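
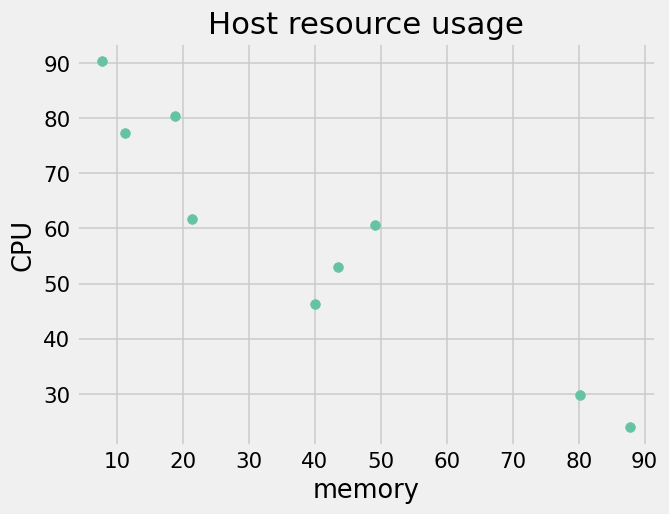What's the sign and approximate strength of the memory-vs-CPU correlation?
Points are negatively correlated; strong (|r| ≈ 0.9).

negative, strong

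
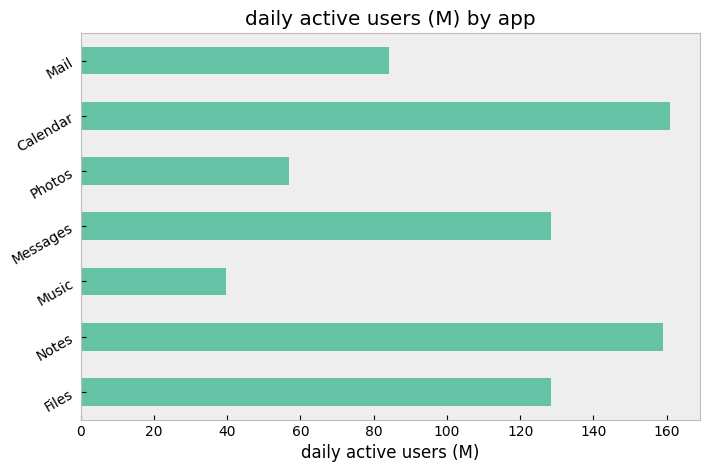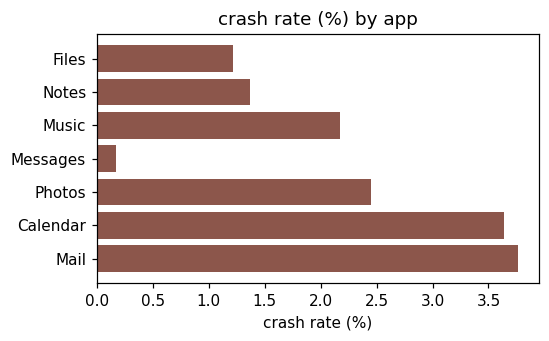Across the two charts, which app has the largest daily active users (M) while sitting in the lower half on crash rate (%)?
Chart 2 median crash rate (%) ≈ 2; below-median apps: Files, Notes, Messages. Among those, Notes has the highest daily active users (M) (≈ 160).

Notes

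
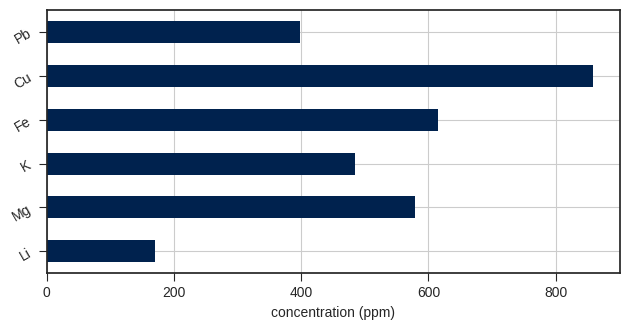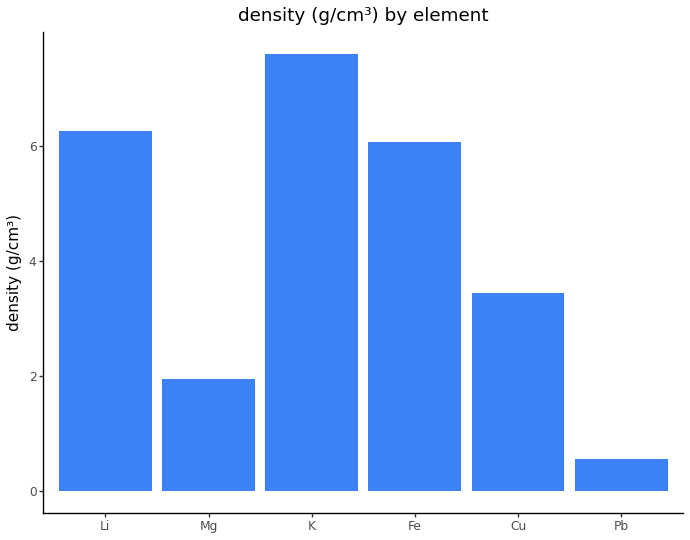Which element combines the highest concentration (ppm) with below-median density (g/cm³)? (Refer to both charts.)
Cu

Chart 2 median density (g/cm³) ≈ 5; below-median elements: Mg, Cu, Pb. Among those, Cu has the highest concentration (ppm) (≈ 900).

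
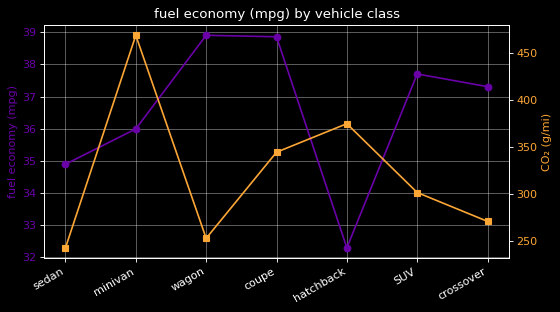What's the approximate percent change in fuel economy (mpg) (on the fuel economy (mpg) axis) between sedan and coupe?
sedan ≈ 35, coupe ≈ 39; (39 − 35) / 35 ≈ +11.4%.

≈ +11.4%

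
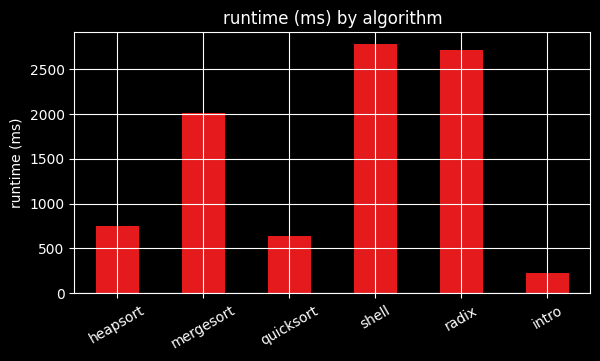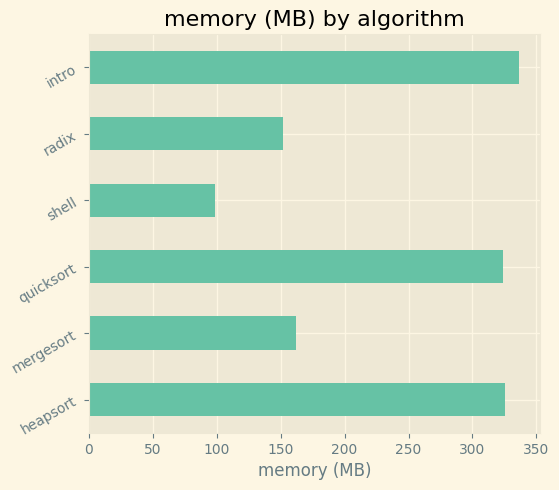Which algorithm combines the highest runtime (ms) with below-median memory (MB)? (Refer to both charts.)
Chart 2 median memory (MB) ≈ 250; below-median algorithms: mergesort, shell, radix. Among those, shell has the highest runtime (ms) (≈ 3000).

shell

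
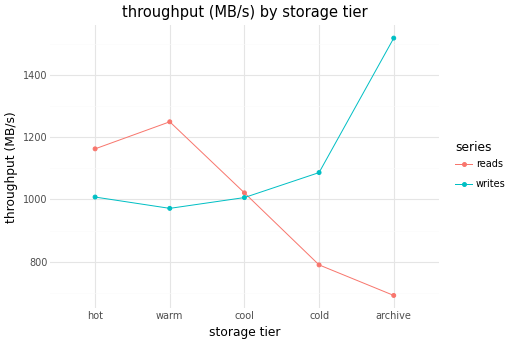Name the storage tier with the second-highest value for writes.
Top 3 for writes: archive ≈ 1500, cold ≈ 1100, hot ≈ 1000.

cold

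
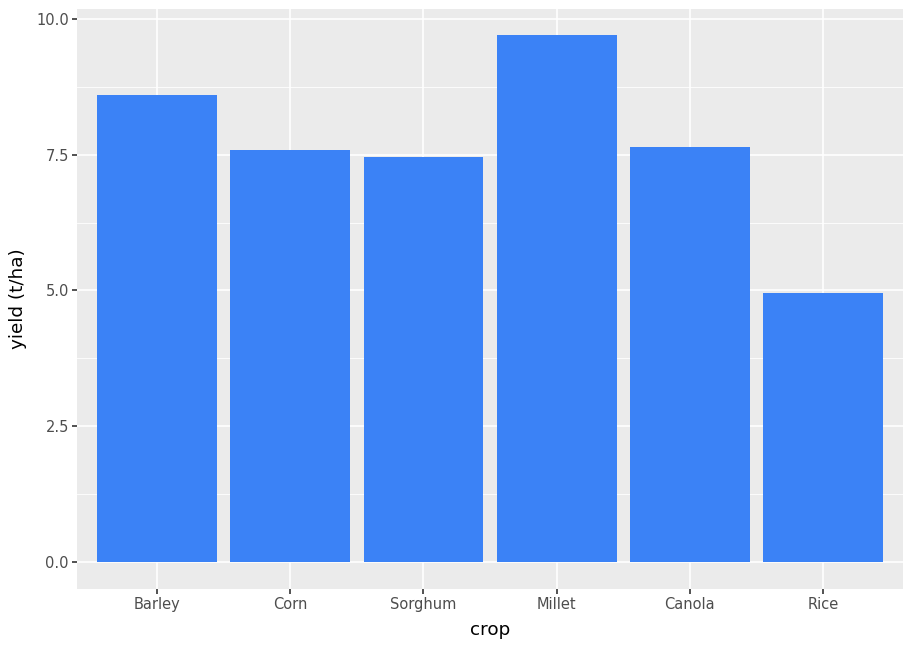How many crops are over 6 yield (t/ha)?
5

Above 6: Barley, Corn, Sorghum, Millet, Canola.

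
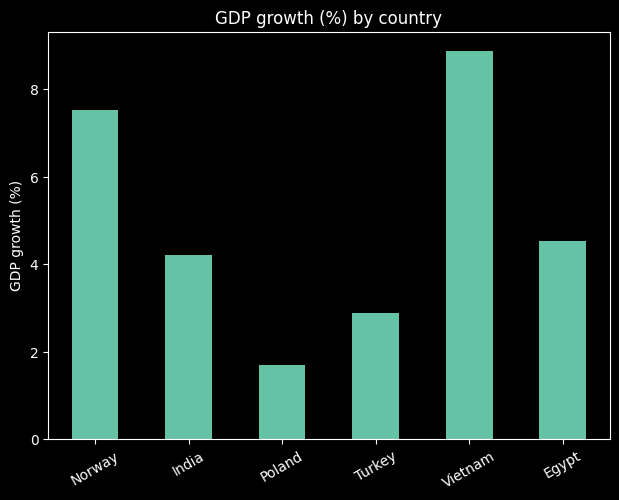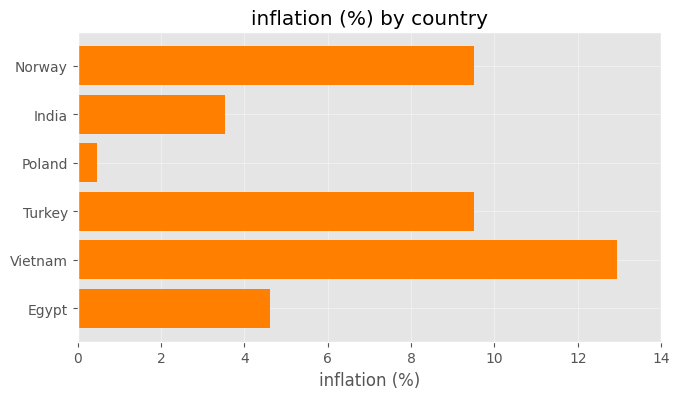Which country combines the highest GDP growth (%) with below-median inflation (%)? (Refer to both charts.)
Chart 2 median inflation (%) ≈ 8; below-median countries: India, Poland, Egypt. Among those, Egypt has the highest GDP growth (%) (≈ 5).

Egypt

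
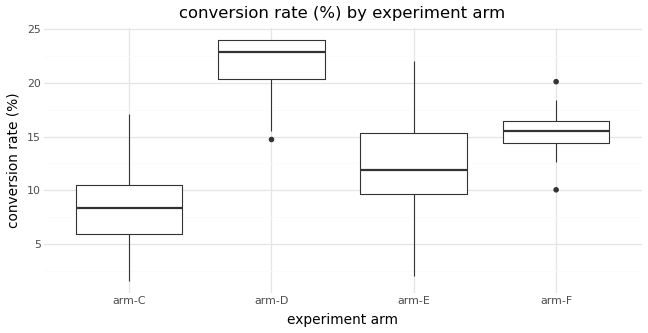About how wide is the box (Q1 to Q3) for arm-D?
Q3 ≈ 24, Q1 ≈ 20; IQR ≈ 4.

≈ 4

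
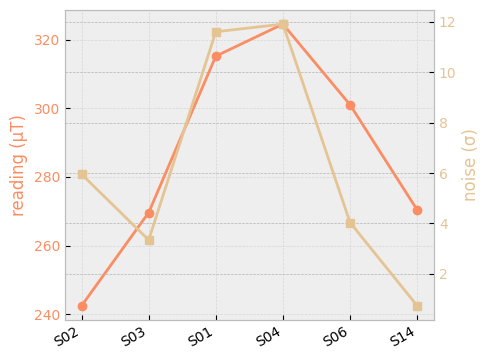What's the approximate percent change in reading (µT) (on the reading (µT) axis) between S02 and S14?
S02 ≈ 240, S14 ≈ 270; (270 − 240) / 240 ≈ +12.5%.

≈ +12.5%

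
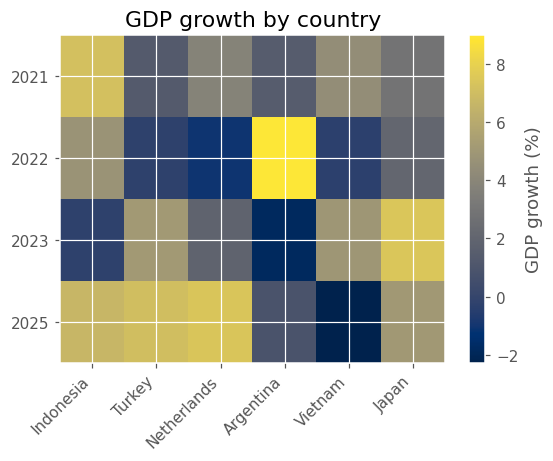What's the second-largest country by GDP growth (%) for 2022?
Indonesia

Top 3 for 2022: Argentina ≈ 9, Indonesia ≈ 5, Japan ≈ 2.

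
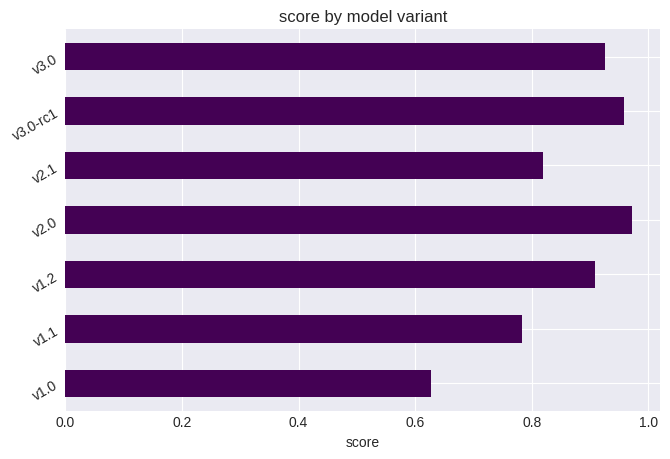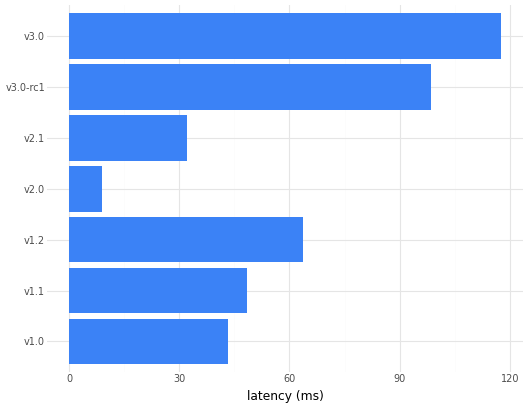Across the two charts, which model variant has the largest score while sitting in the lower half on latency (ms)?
v2.0

Chart 2 median latency (ms) ≈ 40; below-median model variants: v1.0, v2.0, v2.1. Among those, v2.0 has the highest score (≈ 1).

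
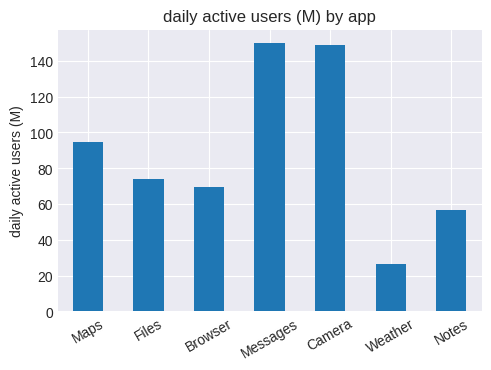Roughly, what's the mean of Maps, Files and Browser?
(100 + 80 + 60) / 3 ≈ 80.

≈ 80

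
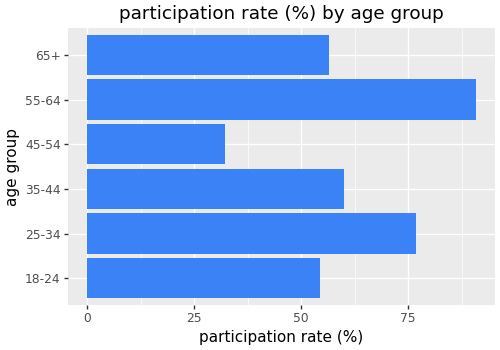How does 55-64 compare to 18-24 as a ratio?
≈ 1.8×

55-64 ≈ 90, 18-24 ≈ 50; 90/50 ≈ 1.8.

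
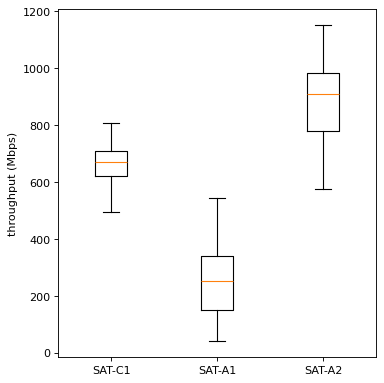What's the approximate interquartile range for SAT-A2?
≈ 200

Q3 ≈ 1000, Q1 ≈ 800; IQR ≈ 200.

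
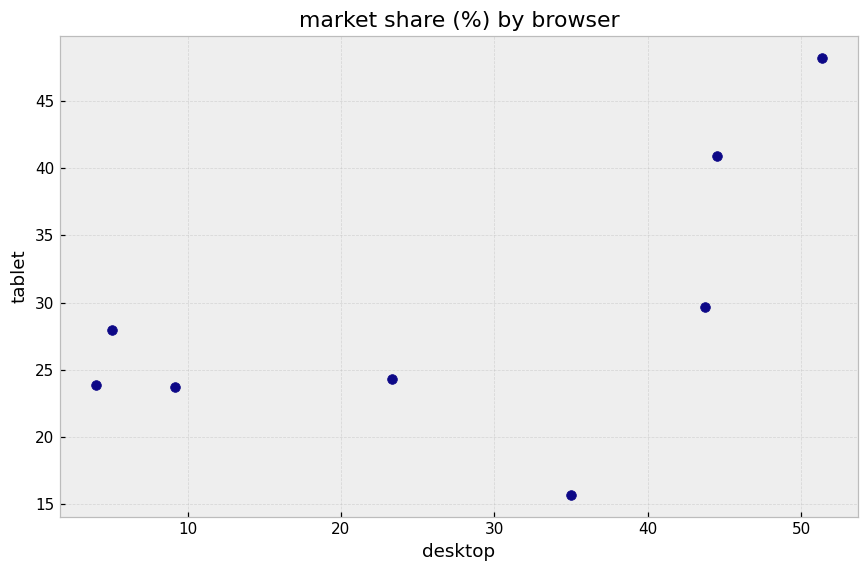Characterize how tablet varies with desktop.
Points are positively correlated; moderate (|r| ≈ 0.6).

positive, moderate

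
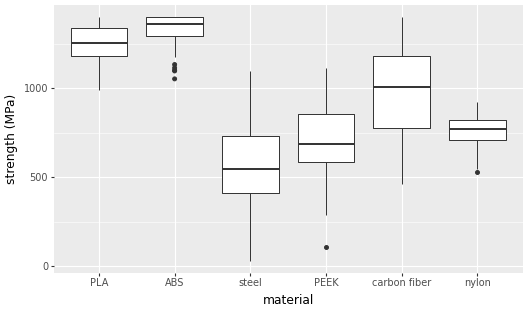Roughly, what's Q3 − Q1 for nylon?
≈ 100

Q3 ≈ 800, Q1 ≈ 700; IQR ≈ 100.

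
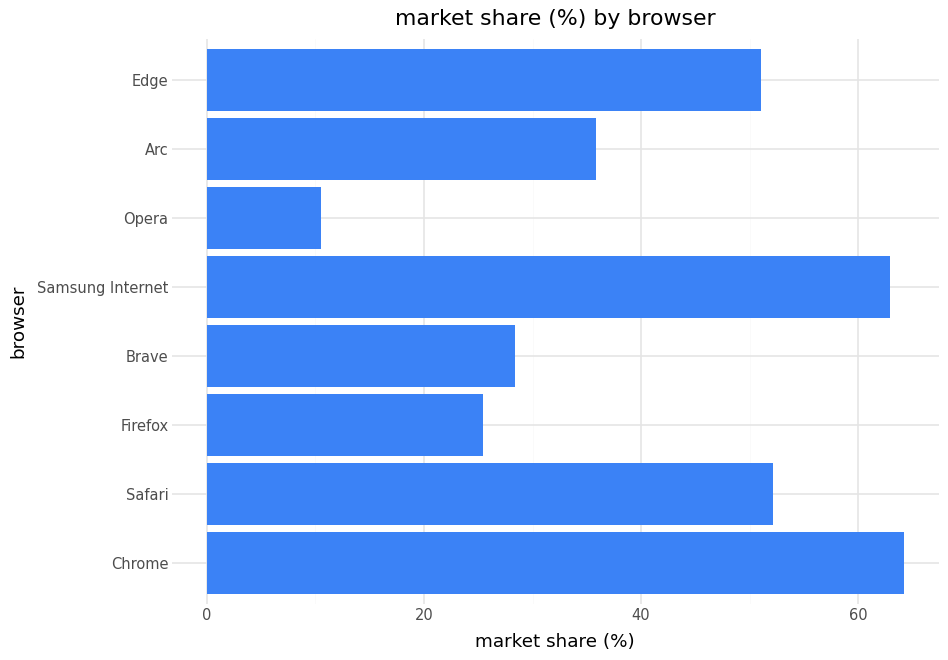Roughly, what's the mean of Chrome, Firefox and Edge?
(60 + 30 + 50) / 3 ≈ 47.

≈ 47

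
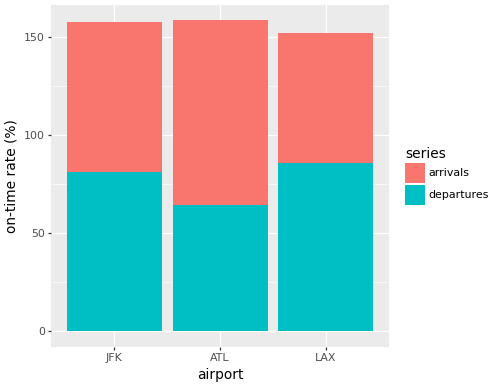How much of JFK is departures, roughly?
departures top ≈ 80, bottom ≈ 0; segment ≈ 80.

≈ 80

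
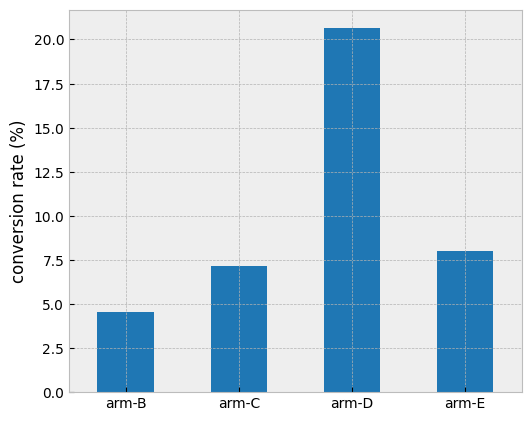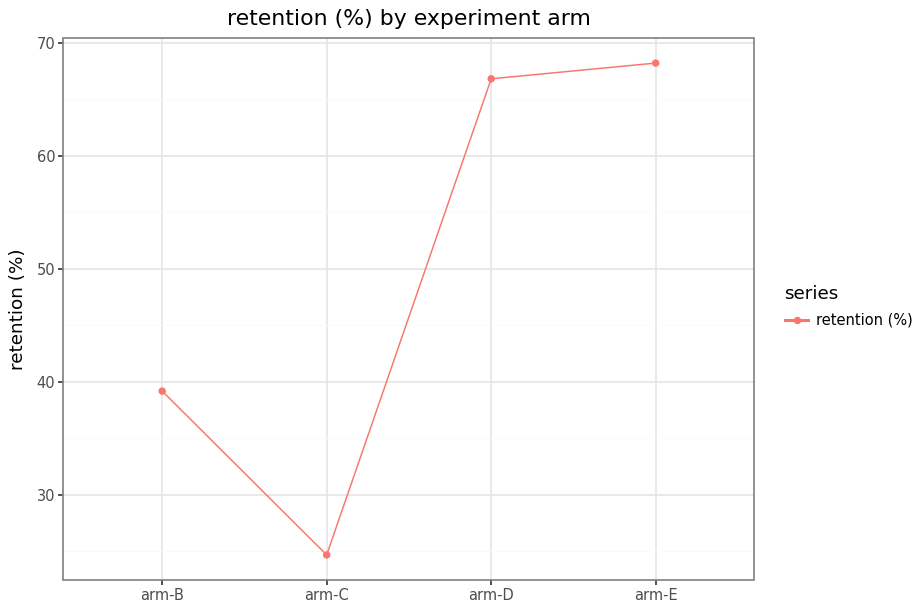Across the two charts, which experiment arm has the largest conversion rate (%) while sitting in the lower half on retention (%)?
Chart 2 median retention (%) ≈ 50; below-median experiment arms: arm-B, arm-C. Among those, arm-C has the highest conversion rate (%) (≈ 8).

arm-C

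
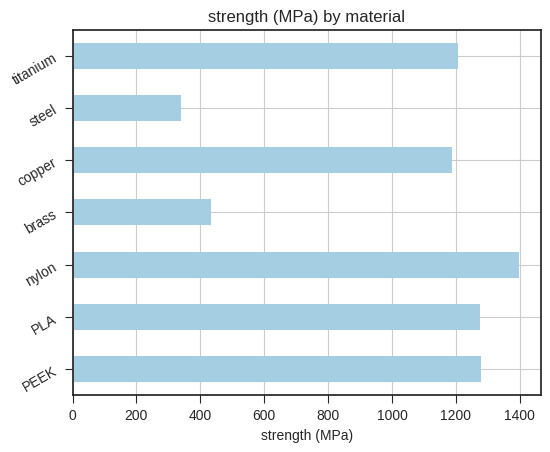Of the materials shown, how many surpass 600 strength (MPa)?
5

Above 600: PEEK, PLA, nylon, copper, titanium.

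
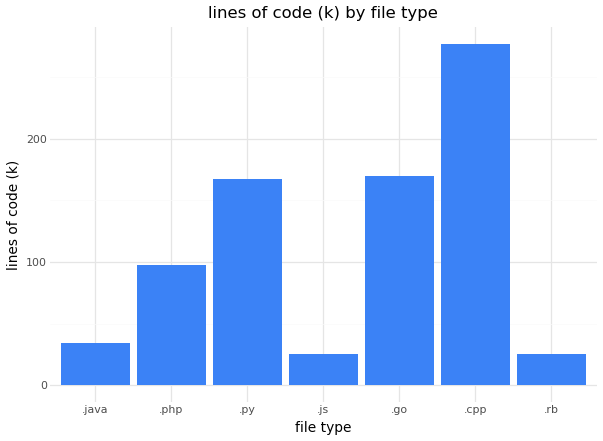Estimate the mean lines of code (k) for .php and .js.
(100 + 25) / 2 ≈ 62.

≈ 62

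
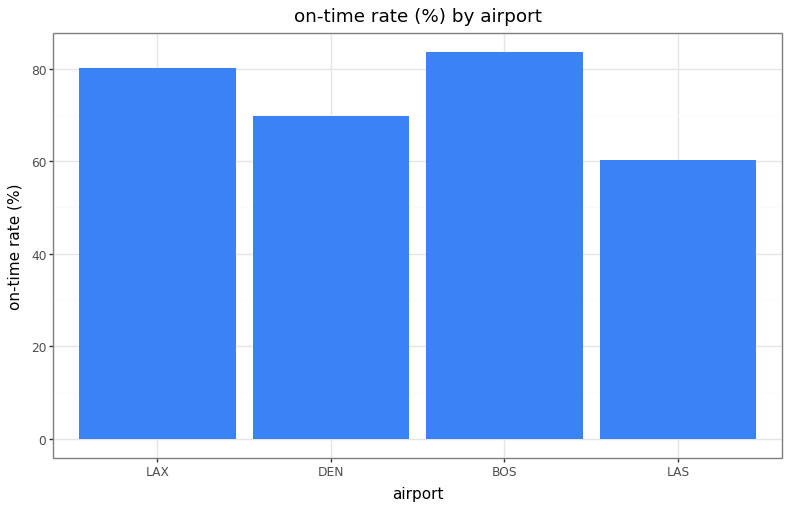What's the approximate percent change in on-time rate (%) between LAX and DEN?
≈ -12.5%

LAX ≈ 80, DEN ≈ 70; (70 − 80) / 80 ≈ -12.5%.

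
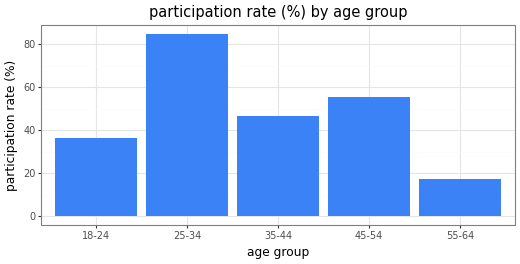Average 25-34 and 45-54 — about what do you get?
≈ 70

(80 + 60) / 2 ≈ 70.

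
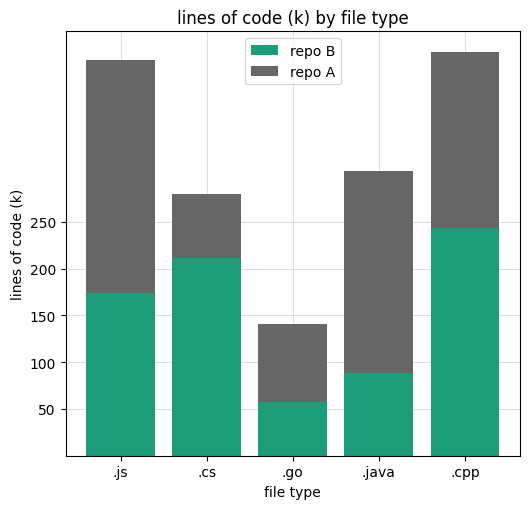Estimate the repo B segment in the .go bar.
repo B top ≈ 50, bottom ≈ 0; segment ≈ 50.

≈ 50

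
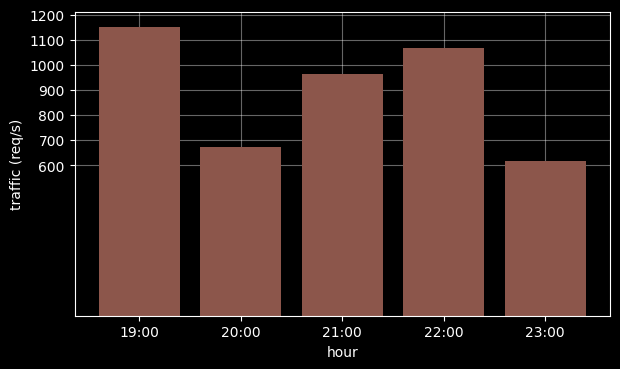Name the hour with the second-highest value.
Top 3: 19:00 ≈ 1200, 22:00 ≈ 1100, 21:00 ≈ 1000.

22:00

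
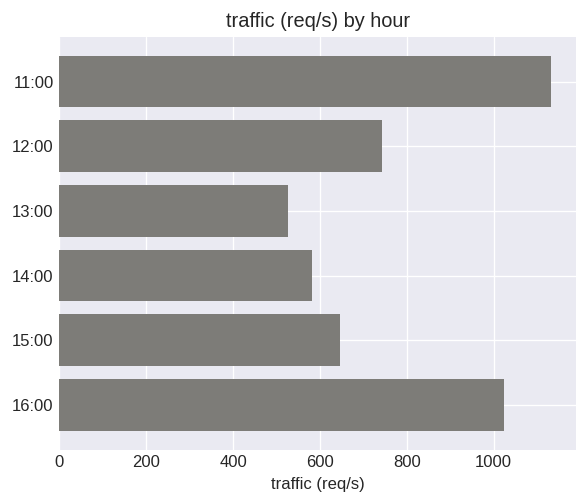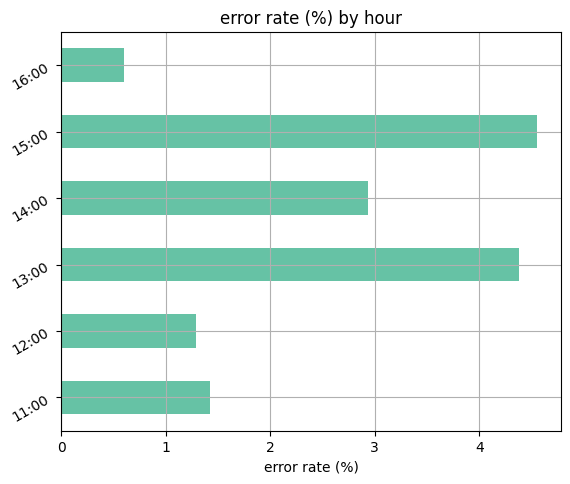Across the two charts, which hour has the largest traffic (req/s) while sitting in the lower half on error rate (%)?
Chart 2 median error rate (%) ≈ 2; below-median hours: 11:00, 12:00, 16:00. Among those, 11:00 has the highest traffic (req/s) (≈ 1200).

11:00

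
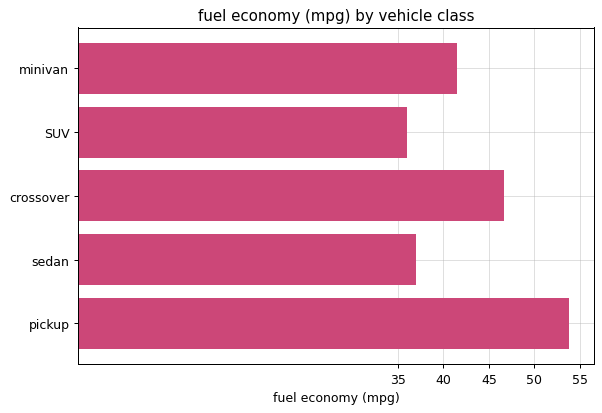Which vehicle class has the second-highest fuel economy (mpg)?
Top 3: pickup ≈ 55, crossover ≈ 45, minivan ≈ 40.

crossover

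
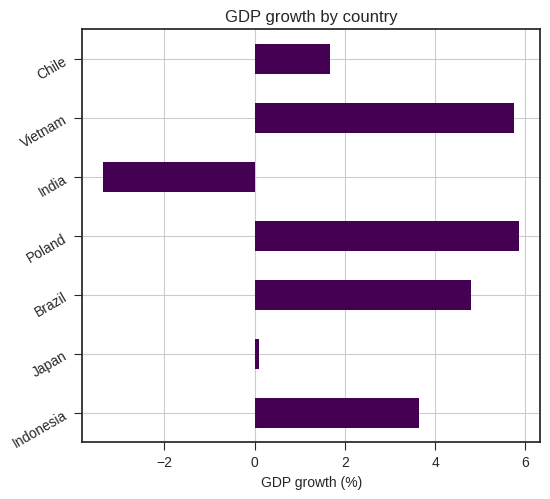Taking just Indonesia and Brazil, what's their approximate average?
(4 + 5) / 2 ≈ 4.

≈ 4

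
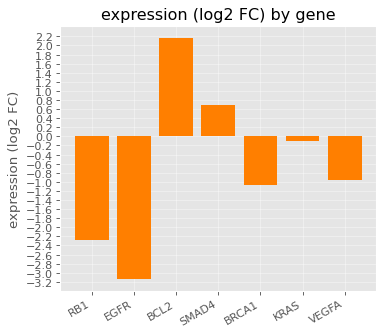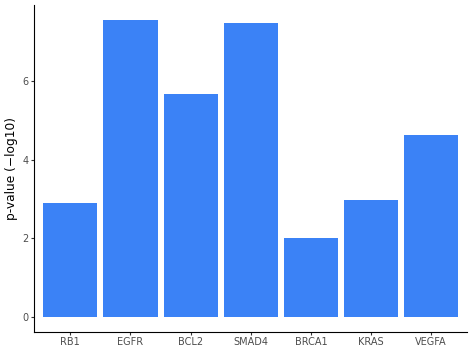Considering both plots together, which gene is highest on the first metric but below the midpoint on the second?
Chart 2 median p-value (−log10) ≈ 5; below-median genes: RB1, BRCA1, KRAS. Among those, KRAS has the highest expression (log2 FC) (≈ -0.2).

KRAS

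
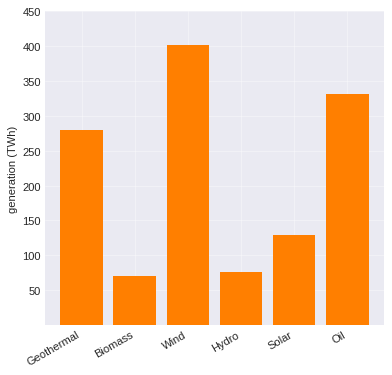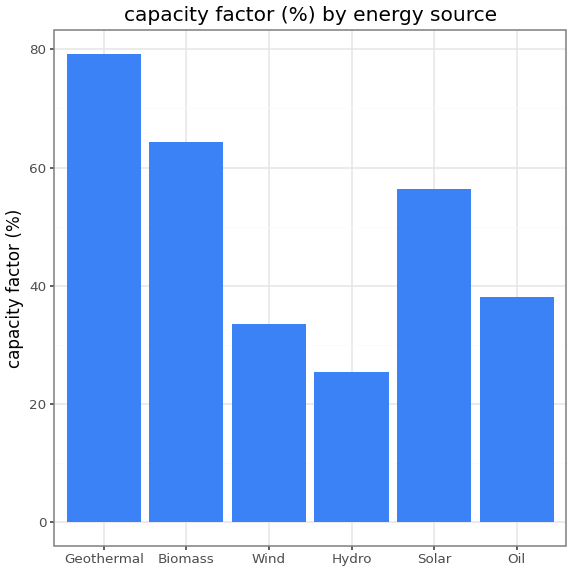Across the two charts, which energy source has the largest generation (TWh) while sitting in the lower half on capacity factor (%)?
Wind

Chart 2 median capacity factor (%) ≈ 50; below-median energy sources: Wind, Hydro, Oil. Among those, Wind has the highest generation (TWh) (≈ 400).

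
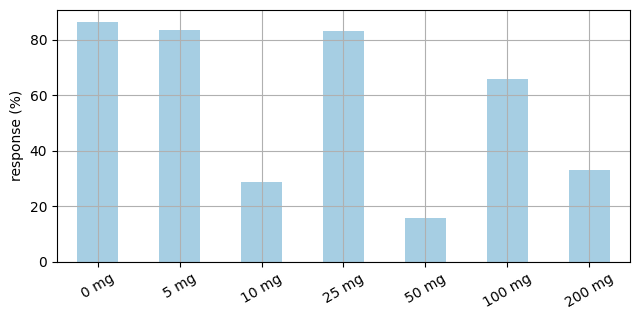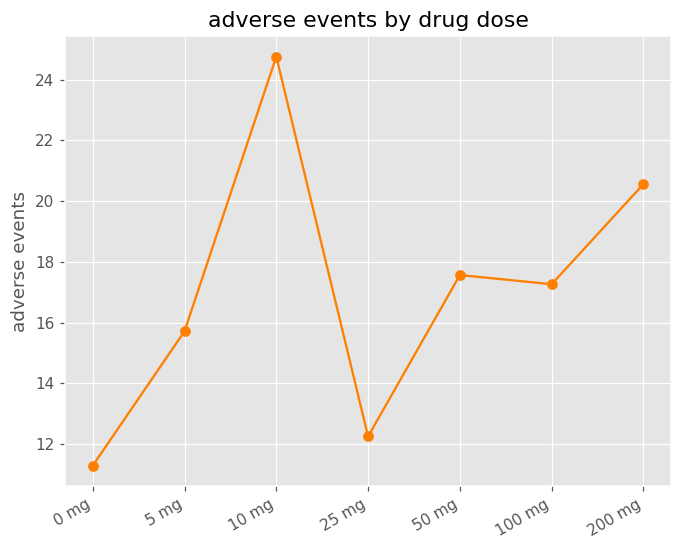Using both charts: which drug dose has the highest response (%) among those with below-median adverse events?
0 mg

Chart 2 median adverse events ≈ 15; below-median drug doses: 0 mg, 5 mg, 25 mg. Among those, 0 mg has the highest response (%) (≈ 90).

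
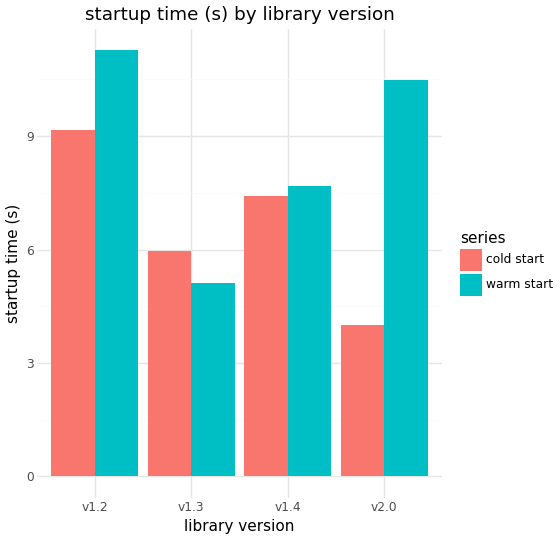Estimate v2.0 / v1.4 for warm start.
v2.0 ≈ 10, v1.4 ≈ 8; 10/8 ≈ 1.25.

≈ 1.25×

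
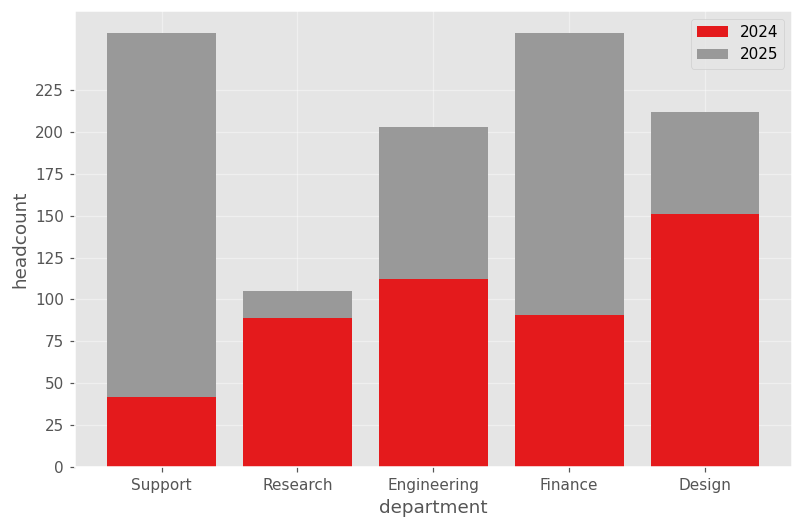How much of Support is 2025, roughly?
2025 top ≈ 250, bottom ≈ 50; segment ≈ 200.

≈ 200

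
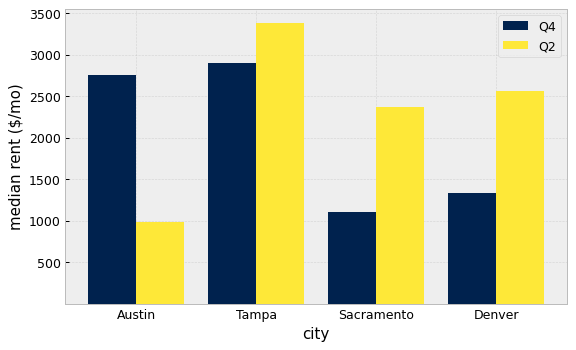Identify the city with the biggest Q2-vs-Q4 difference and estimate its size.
Austin, ≈ 2000 $/mo

Austin: Q2 ≈ 1000, Q4 ≈ 3000 → gap ≈ 2000. Next-largest (Sacramento) is only ≈ 1500.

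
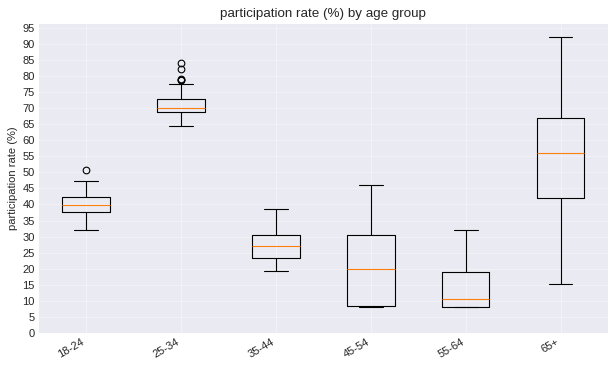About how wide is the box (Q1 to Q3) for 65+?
≈ 25

Q3 ≈ 65, Q1 ≈ 40; IQR ≈ 25.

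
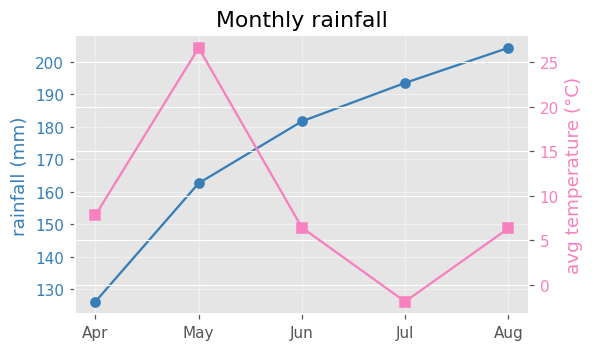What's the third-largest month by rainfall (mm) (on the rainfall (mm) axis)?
Jun

Top 4 (on the rainfall (mm) axis): Aug ≈ 200, Jul ≈ 190, Jun ≈ 180, May ≈ 160.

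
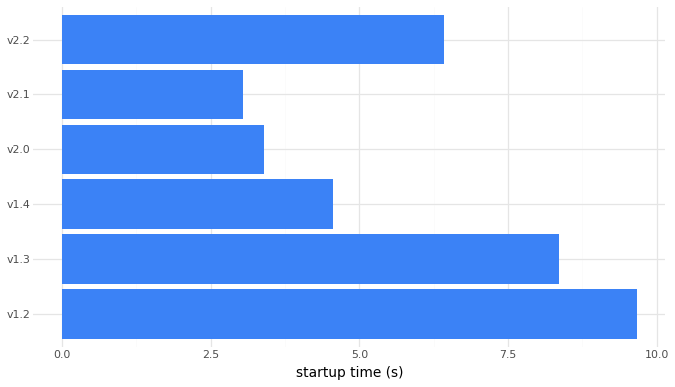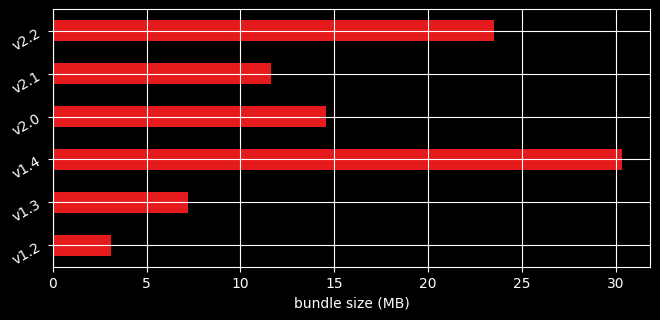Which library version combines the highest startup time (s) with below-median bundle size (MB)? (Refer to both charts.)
Chart 2 median bundle size (MB) ≈ 15; below-median library versions: v1.2, v1.3, v2.1. Among those, v1.2 has the highest startup time (s) (≈ 10).

v1.2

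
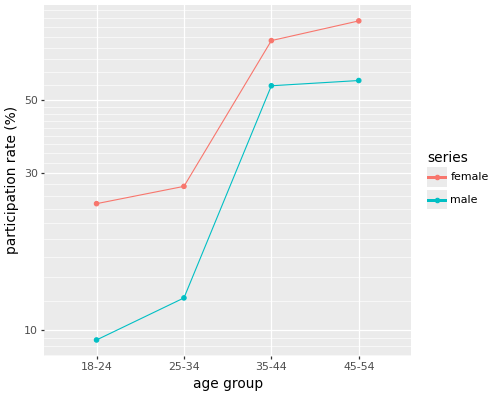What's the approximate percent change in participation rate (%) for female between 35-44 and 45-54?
35-44 ≈ 80, 45-54 ≈ 90; (90 − 80) / 80 ≈ +12.5%.

≈ +12.5%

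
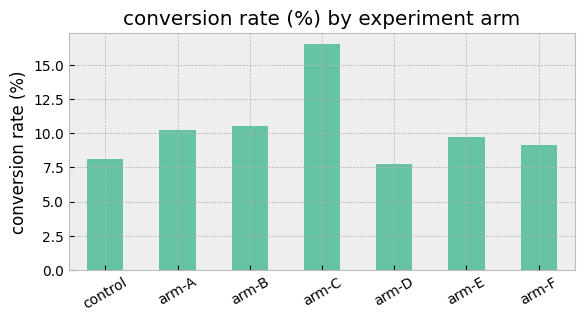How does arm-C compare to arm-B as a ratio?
≈ 1.6×

arm-C ≈ 16, arm-B ≈ 10; 16/10 ≈ 1.6.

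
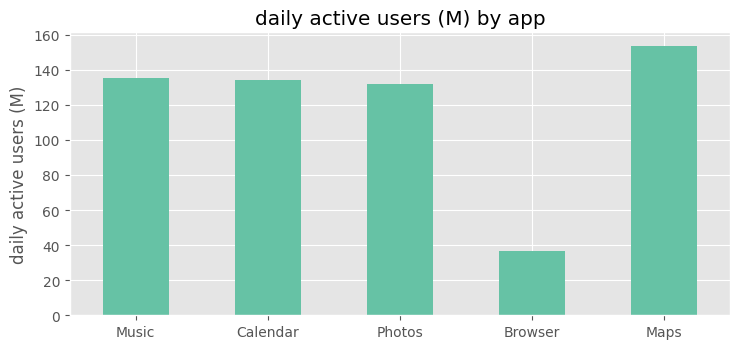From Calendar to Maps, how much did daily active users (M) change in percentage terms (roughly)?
≈ +14.3%

Calendar ≈ 140, Maps ≈ 160; (160 − 140) / 140 ≈ +14.3%.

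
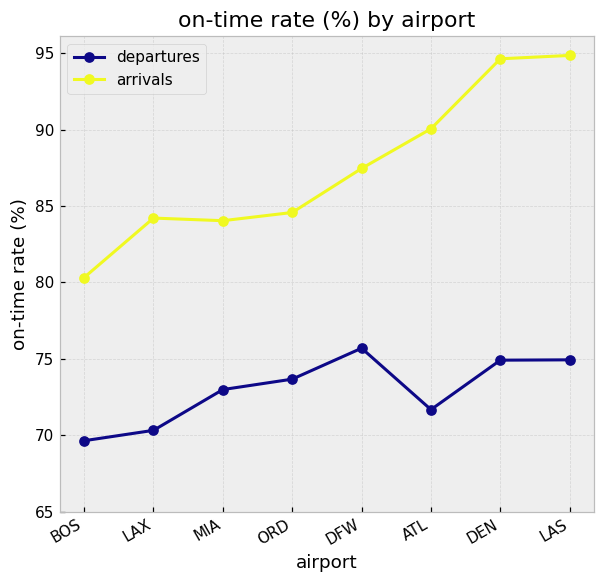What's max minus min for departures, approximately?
Max DFW ≈ 75, min BOS ≈ 70; range ≈ 5.

≈ 5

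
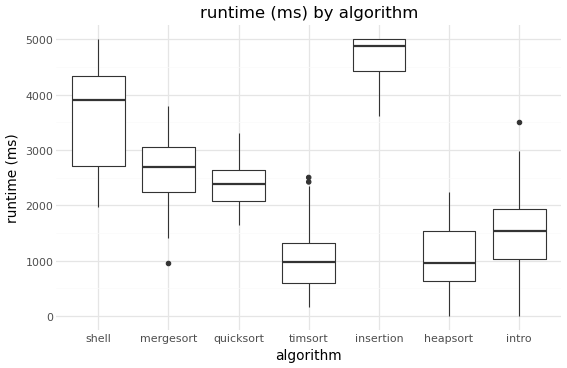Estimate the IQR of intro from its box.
Q3 ≈ 2000, Q1 ≈ 1000; IQR ≈ 1000.

≈ 1000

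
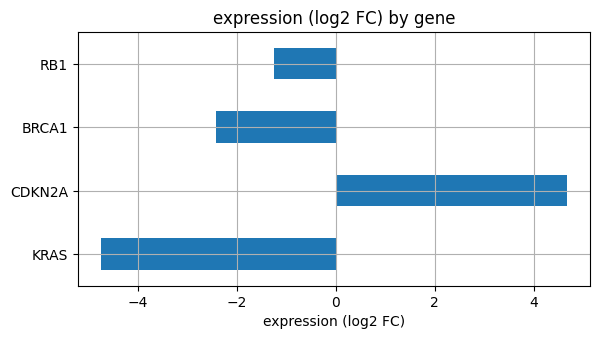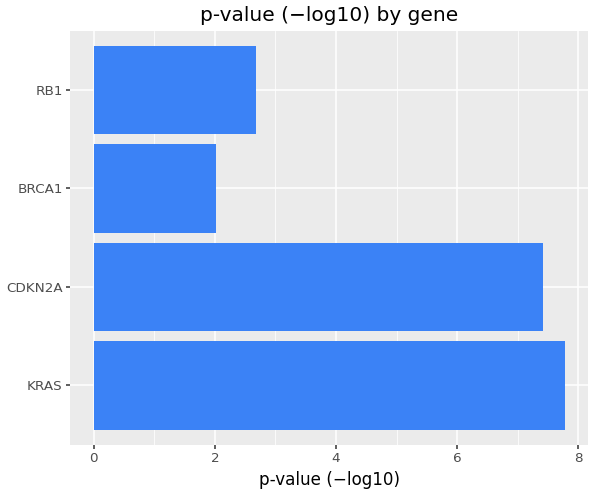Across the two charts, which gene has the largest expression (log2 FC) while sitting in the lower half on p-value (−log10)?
RB1

Chart 2 median p-value (−log10) ≈ 5; below-median genes: BRCA1, RB1. Among those, RB1 has the highest expression (log2 FC) (≈ -1).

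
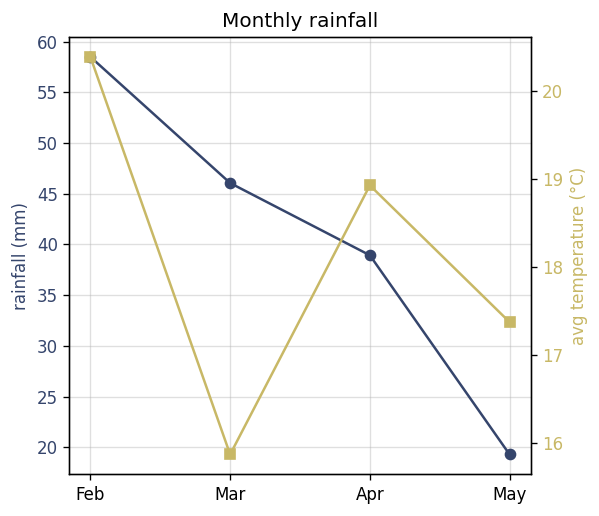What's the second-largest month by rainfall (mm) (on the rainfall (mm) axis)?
Top 3 (on the rainfall (mm) axis): Feb ≈ 60, Mar ≈ 45, Apr ≈ 40.

Mar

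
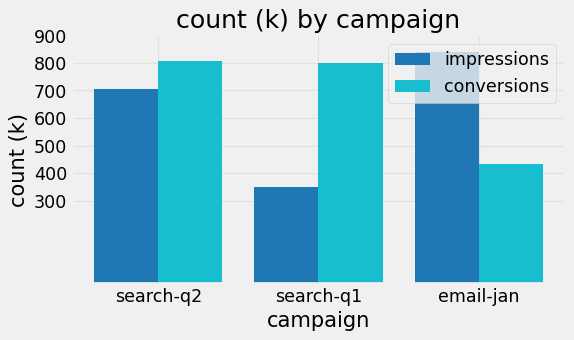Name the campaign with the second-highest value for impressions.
Top 3 for impressions: email-jan ≈ 800, search-q2 ≈ 700, search-q1 ≈ 400.

search-q2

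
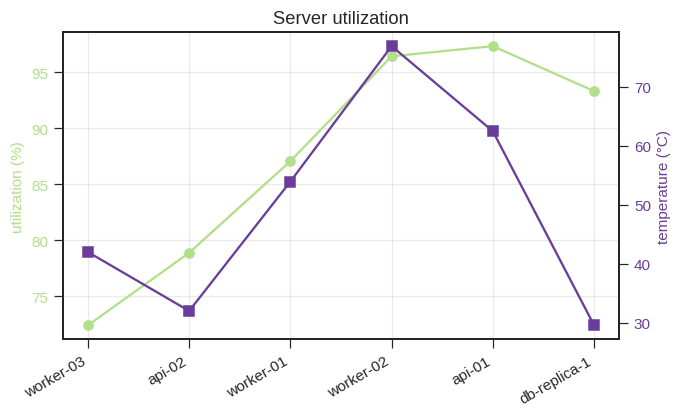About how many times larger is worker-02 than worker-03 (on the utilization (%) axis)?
≈ 1.36×

worker-02 ≈ 95, worker-03 ≈ 70; 95/70 ≈ 1.36.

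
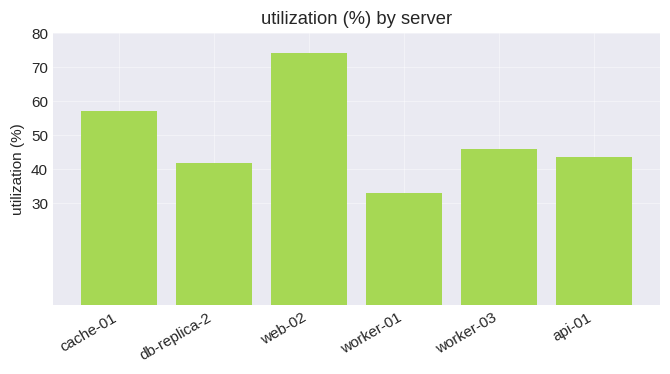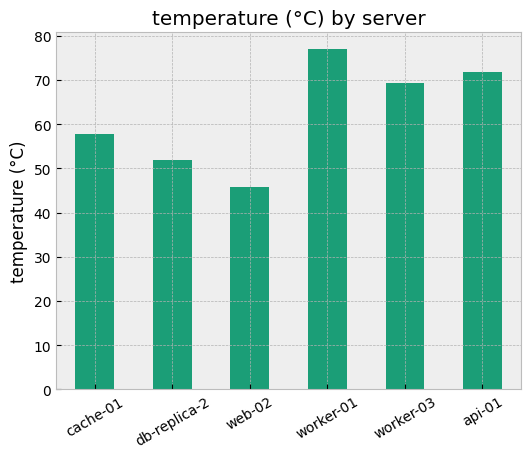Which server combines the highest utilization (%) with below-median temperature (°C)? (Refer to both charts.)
web-02

Chart 2 median temperature (°C) ≈ 60; below-median servers: cache-01, db-replica-2, web-02. Among those, web-02 has the highest utilization (%) (≈ 70).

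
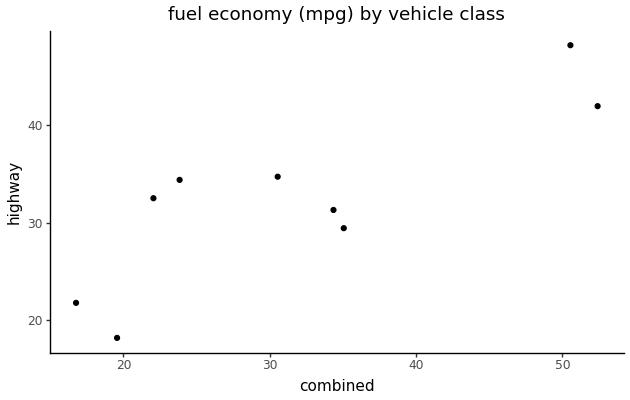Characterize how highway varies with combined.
Points are positively correlated; strong (|r| ≈ 0.8).

positive, strong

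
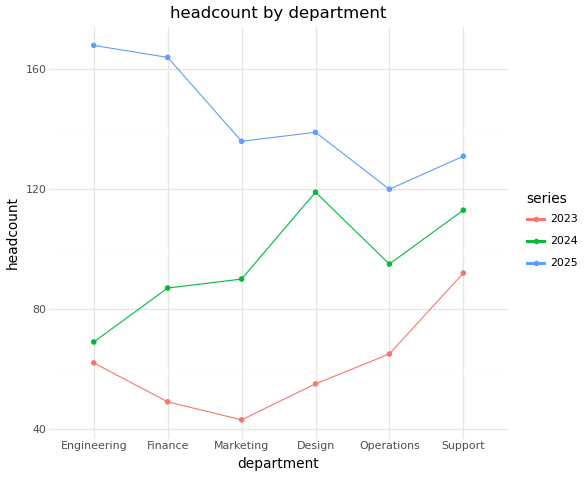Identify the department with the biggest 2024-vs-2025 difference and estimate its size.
Engineering, ≈ 100

Engineering: 2024 ≈ 60, 2025 ≈ 160 → gap ≈ 100. Next-largest (Finance) is only ≈ 80.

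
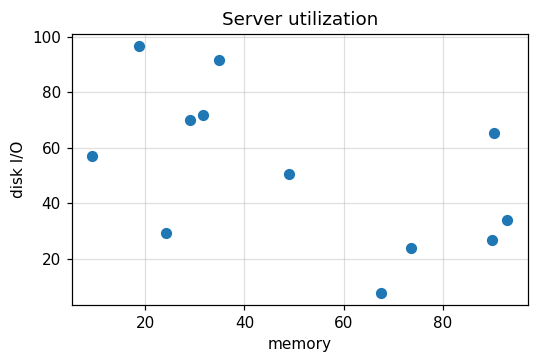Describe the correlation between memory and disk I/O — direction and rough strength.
Points are negatively correlated; moderate (|r| ≈ 0.5).

negative, moderate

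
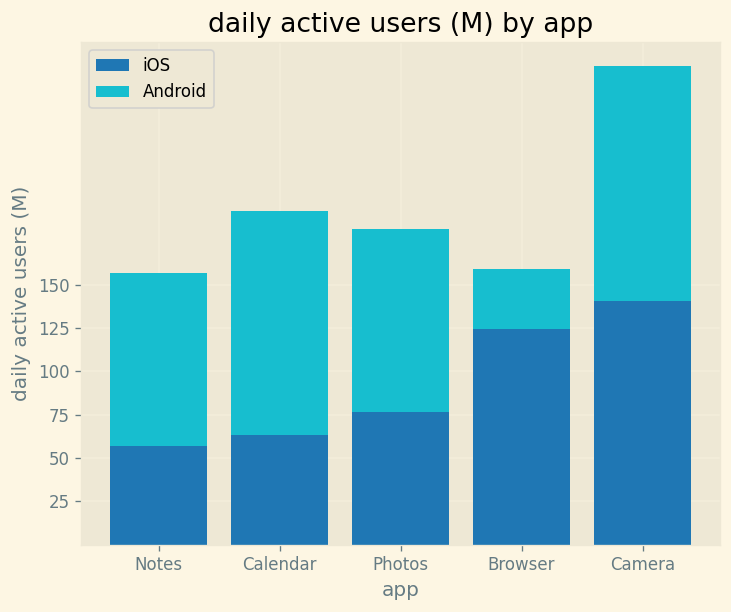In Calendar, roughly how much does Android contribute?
≈ 125

Android top ≈ 200, bottom ≈ 75; segment ≈ 125.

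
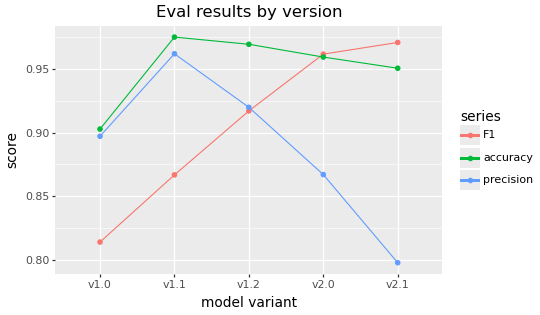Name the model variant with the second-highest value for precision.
v1.2

Top 3 for precision: v1.1 ≈ 0.96, v1.2 ≈ 0.92, v1.0 ≈ 0.90.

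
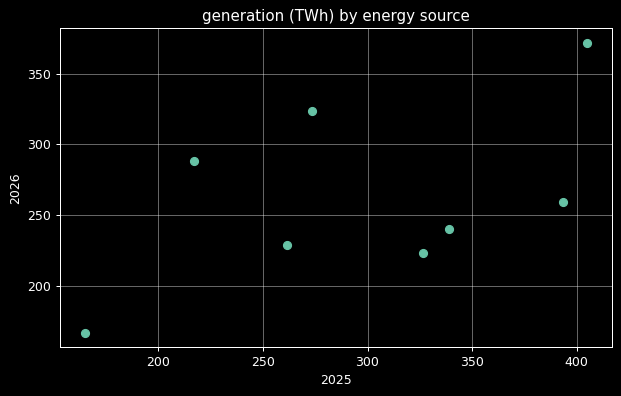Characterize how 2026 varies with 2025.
Points are positively correlated; moderate (|r| ≈ 0.5).

positive, moderate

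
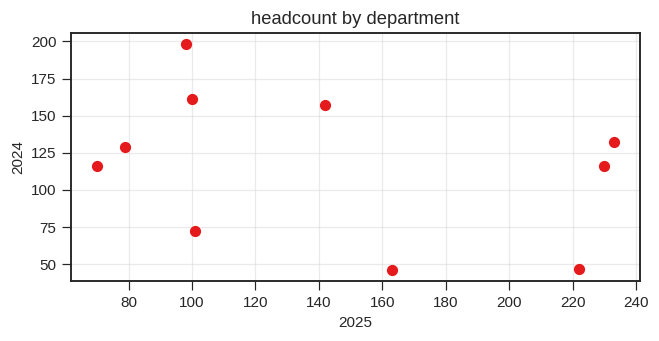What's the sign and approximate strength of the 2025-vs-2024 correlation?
Points are negatively correlated; weak (|r| ≈ 0.3).

negative, weak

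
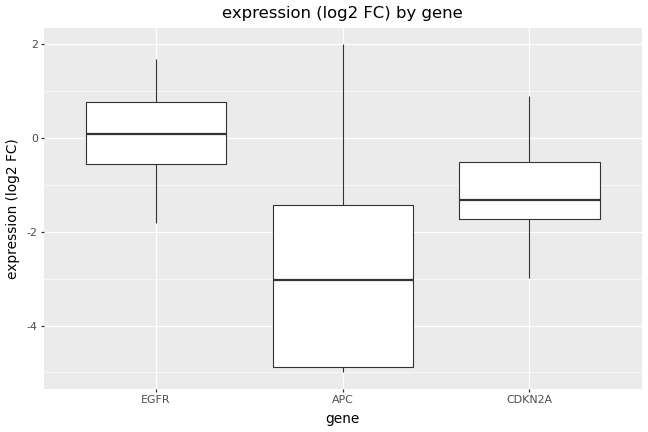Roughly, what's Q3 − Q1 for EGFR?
≈ 1.4

Q3 ≈ 0.8, Q1 ≈ -0.6; IQR ≈ 1.4.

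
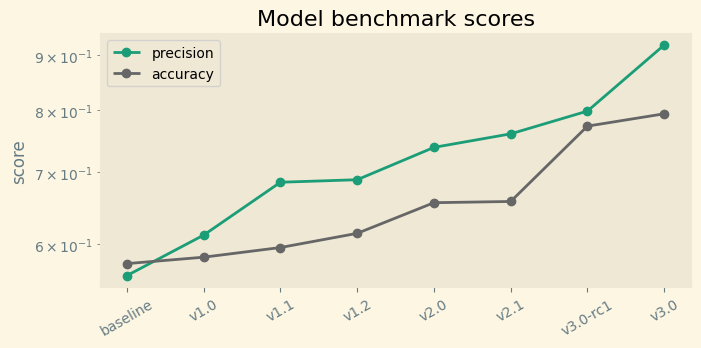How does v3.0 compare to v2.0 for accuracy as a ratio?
≈ 1.23×

v3.0 ≈ 0.80, v2.0 ≈ 0.65; 0.80/0.65 ≈ 1.23.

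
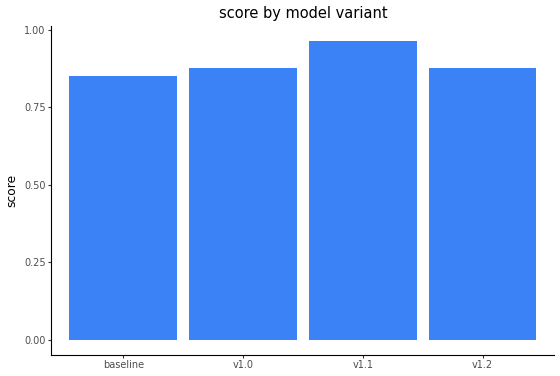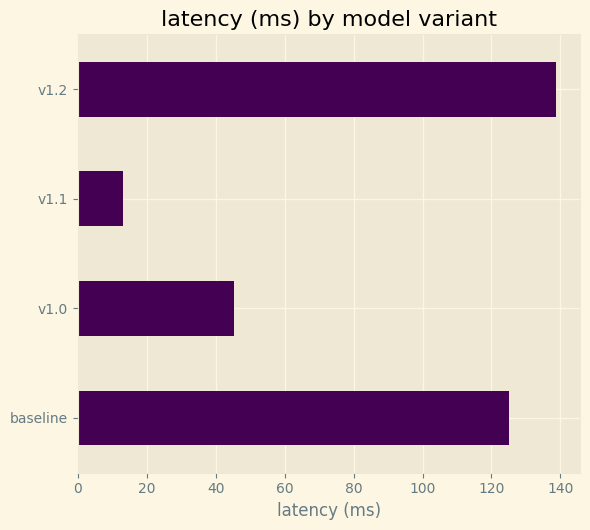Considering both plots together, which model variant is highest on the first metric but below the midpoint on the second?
v1.1

Chart 2 median latency (ms) ≈ 80; below-median model variants: v1.0, v1.1. Among those, v1.1 has the highest score (≈ 1).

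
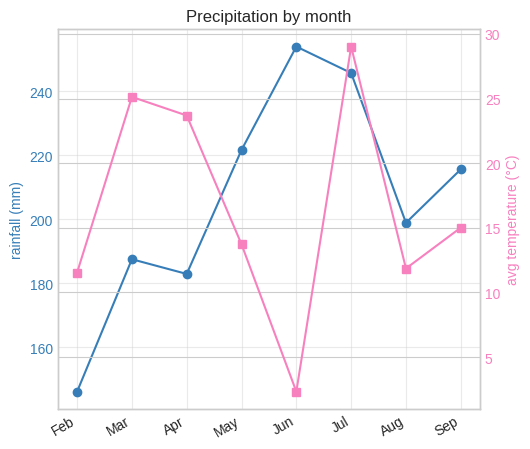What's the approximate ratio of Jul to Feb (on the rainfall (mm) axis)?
≈ 1.67×

Jul ≈ 250, Feb ≈ 150; 250/150 ≈ 1.67.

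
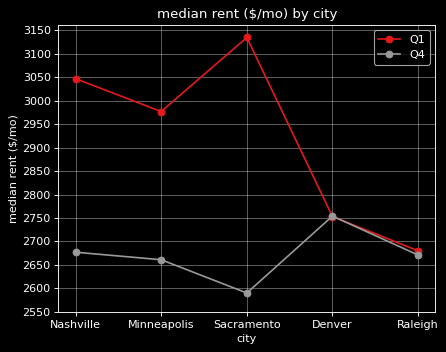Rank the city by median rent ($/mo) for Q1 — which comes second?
Top 3 for Q1: Sacramento ≈ 3150, Nashville ≈ 3050, Minneapolis ≈ 3000.

Nashville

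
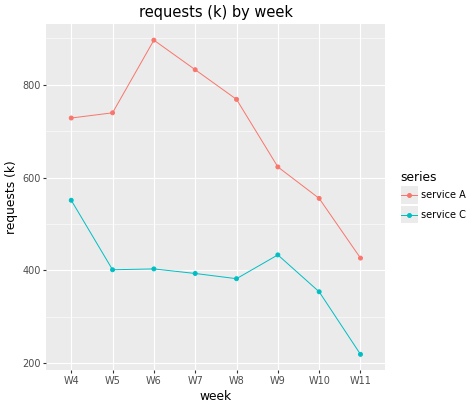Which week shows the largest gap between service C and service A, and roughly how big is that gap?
W6, ≈ 500 k

W6: service C ≈ 400, service A ≈ 900 → gap ≈ 500. Next-largest (W7) is only ≈ 400.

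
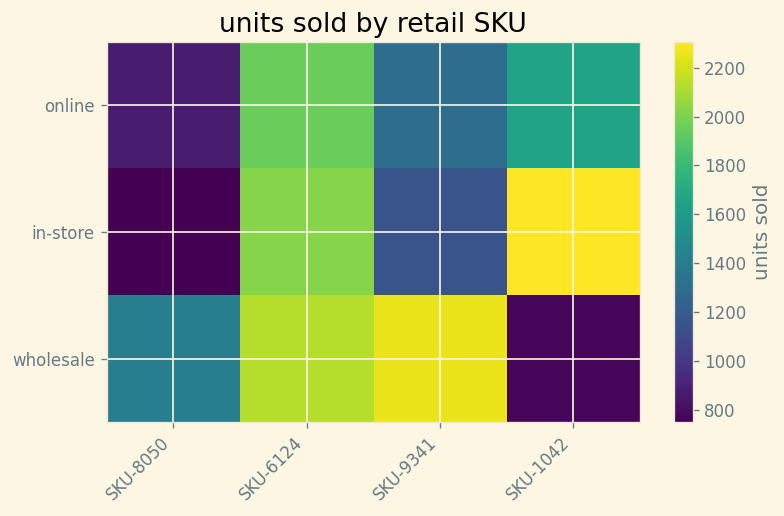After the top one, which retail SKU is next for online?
SKU-1042

Top 3 for online: SKU-6124 ≈ 2000, SKU-1042 ≈ 1600, SKU-9341 ≈ 1400.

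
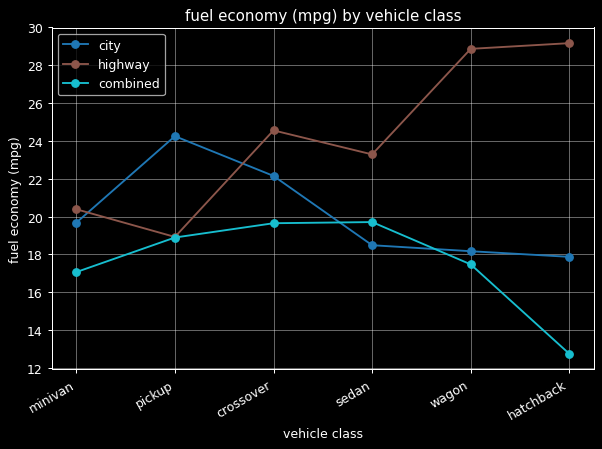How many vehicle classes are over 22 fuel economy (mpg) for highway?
Above 22: crossover, sedan, wagon, hatchback.

4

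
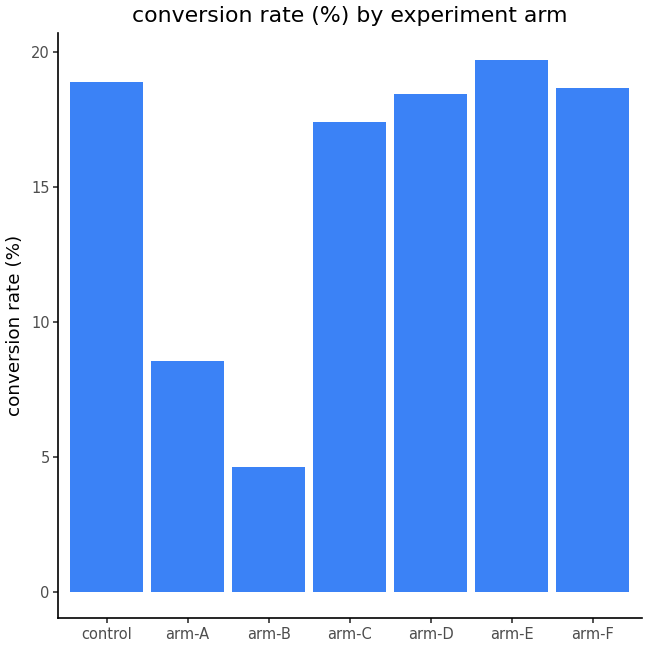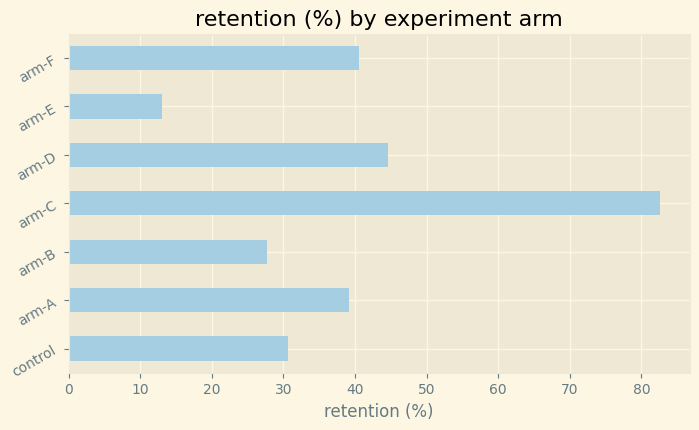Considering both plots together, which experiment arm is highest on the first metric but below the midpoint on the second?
arm-E

Chart 2 median retention (%) ≈ 40; below-median experiment arms: control, arm-B, arm-E. Among those, arm-E has the highest conversion rate (%) (≈ 20).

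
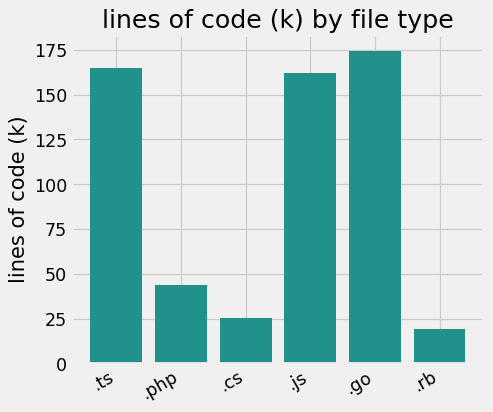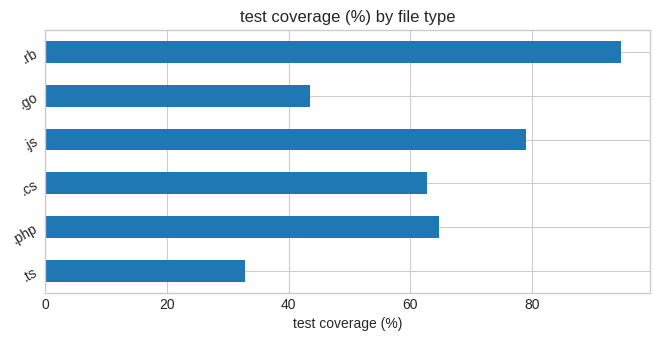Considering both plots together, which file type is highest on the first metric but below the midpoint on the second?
.go

Chart 2 median test coverage (%) ≈ 60; below-median file types: .ts, .cs, .go. Among those, .go has the highest lines of code (k) (≈ 180).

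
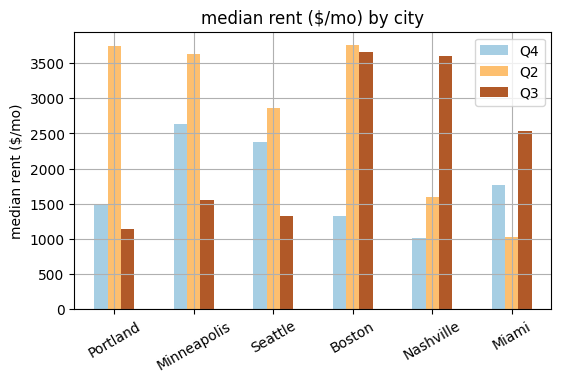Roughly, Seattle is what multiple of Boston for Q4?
≈ 1.67×

Seattle ≈ 2500, Boston ≈ 1500; 2500/1500 ≈ 1.67.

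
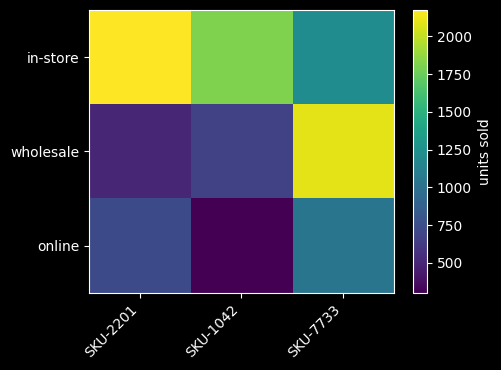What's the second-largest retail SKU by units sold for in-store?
SKU-1042

Top 3 for in-store: SKU-2201 ≈ 2200, SKU-1042 ≈ 1800, SKU-7733 ≈ 1200.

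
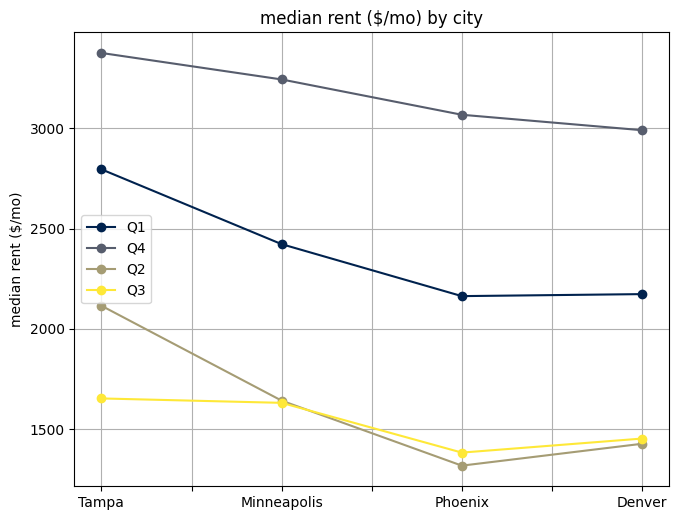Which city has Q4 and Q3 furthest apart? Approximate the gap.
Tampa: Q4 ≈ 3400, Q3 ≈ 1600 → gap ≈ 1800. Next-largest (Phoenix) is only ≈ 1600.

Tampa, ≈ 1800 $/mo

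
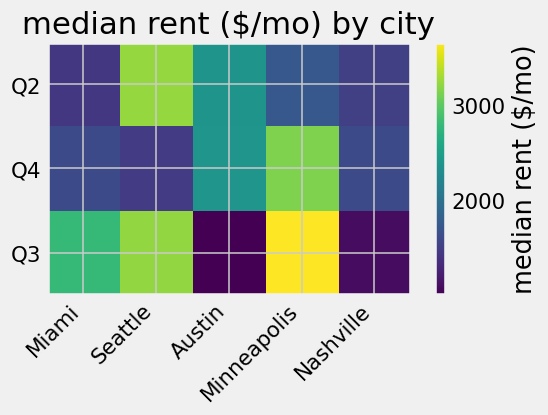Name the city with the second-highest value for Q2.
Austin

Top 3 for Q2: Seattle ≈ 3000, Austin ≈ 2500, Minneapolis ≈ 1500.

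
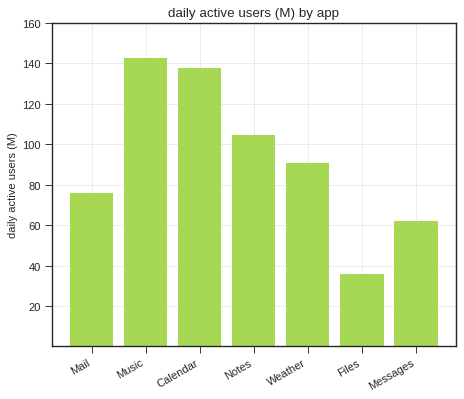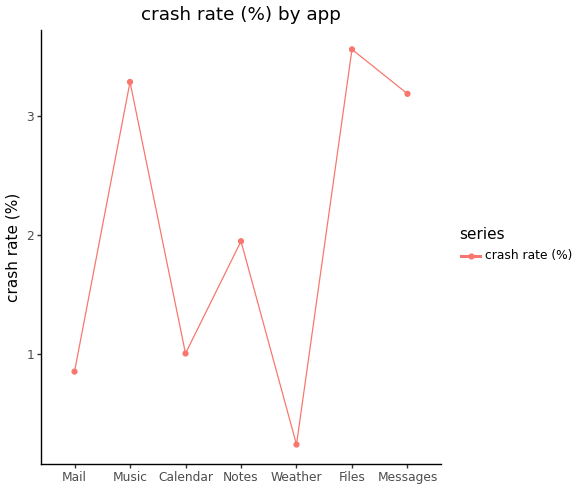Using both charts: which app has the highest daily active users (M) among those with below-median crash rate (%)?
Chart 2 median crash rate (%) ≈ 2; below-median apps: Mail, Calendar, Weather. Among those, Calendar has the highest daily active users (M) (≈ 140).

Calendar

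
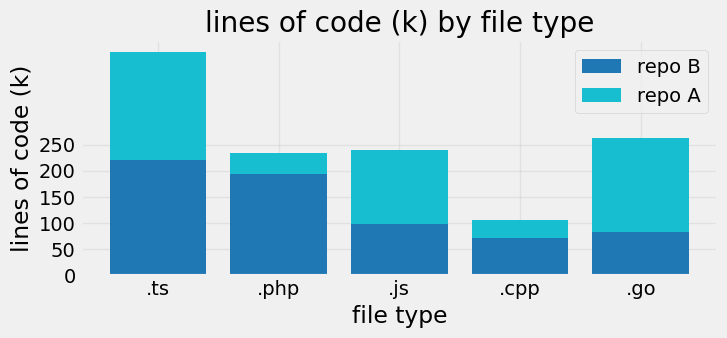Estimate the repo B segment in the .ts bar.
repo B top ≈ 200, bottom ≈ 0; segment ≈ 200.

≈ 200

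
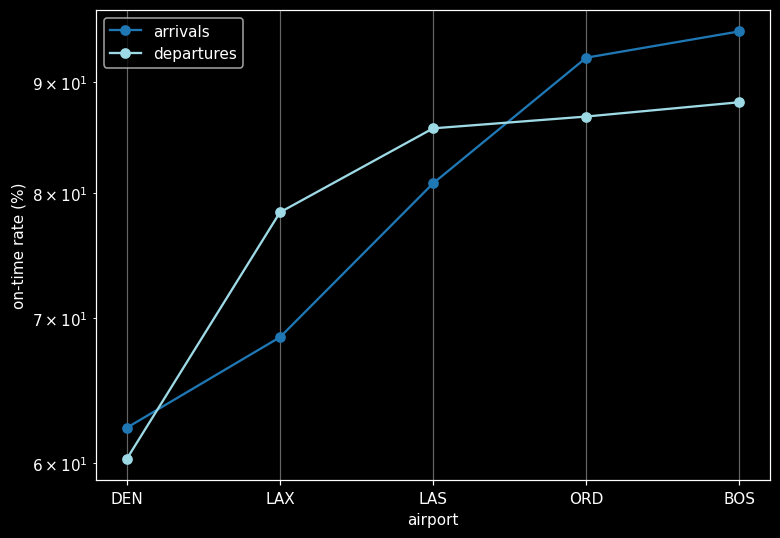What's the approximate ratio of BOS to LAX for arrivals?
BOS ≈ 95, LAX ≈ 70; 95/70 ≈ 1.36.

≈ 1.36×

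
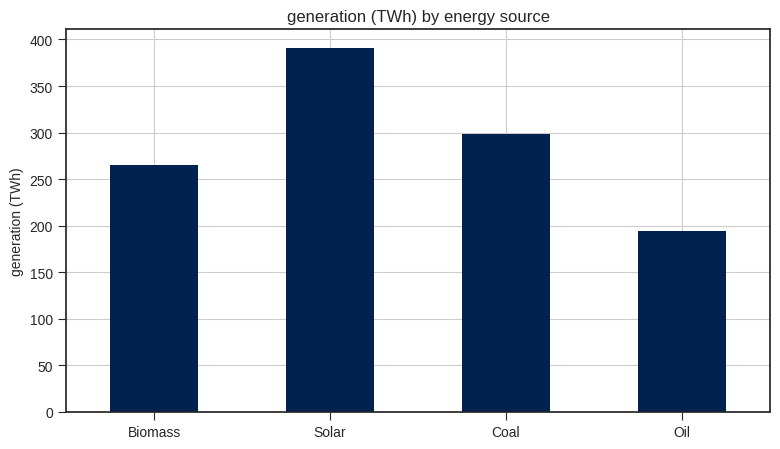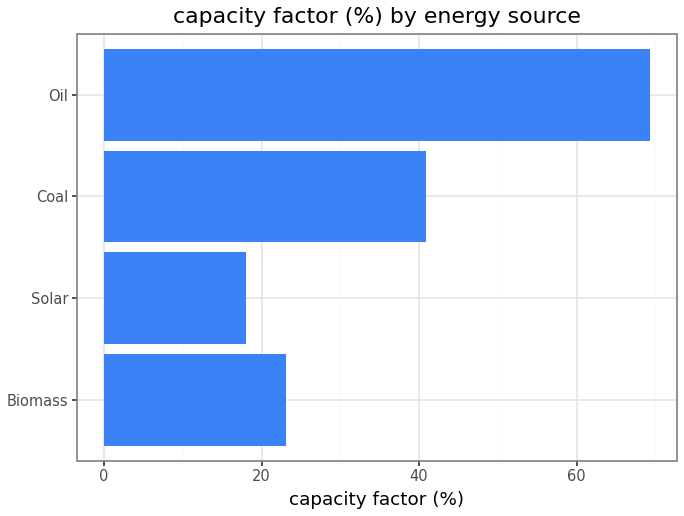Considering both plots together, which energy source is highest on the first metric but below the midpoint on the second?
Solar

Chart 2 median capacity factor (%) ≈ 30; below-median energy sources: Biomass, Solar. Among those, Solar has the highest generation (TWh) (≈ 400).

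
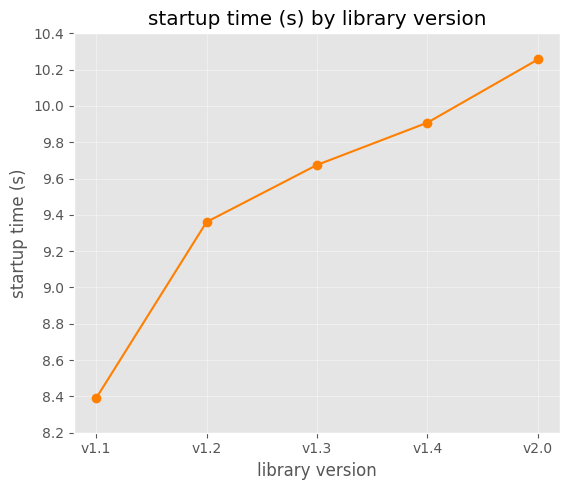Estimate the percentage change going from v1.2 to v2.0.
≈ +8.5%

v1.2 ≈ 9.4, v2.0 ≈ 10.2; (10.2 − 9.4) / 9.4 ≈ +8.5%.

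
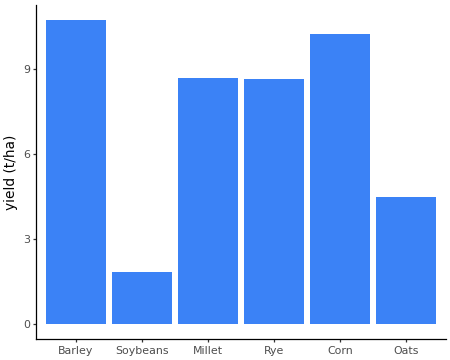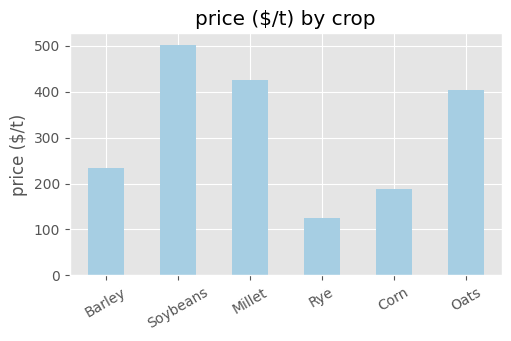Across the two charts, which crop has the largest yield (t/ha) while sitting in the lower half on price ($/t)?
Chart 2 median price ($/t) ≈ 300; below-median crops: Barley, Rye, Corn. Among those, Barley has the highest yield (t/ha) (≈ 11).

Barley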